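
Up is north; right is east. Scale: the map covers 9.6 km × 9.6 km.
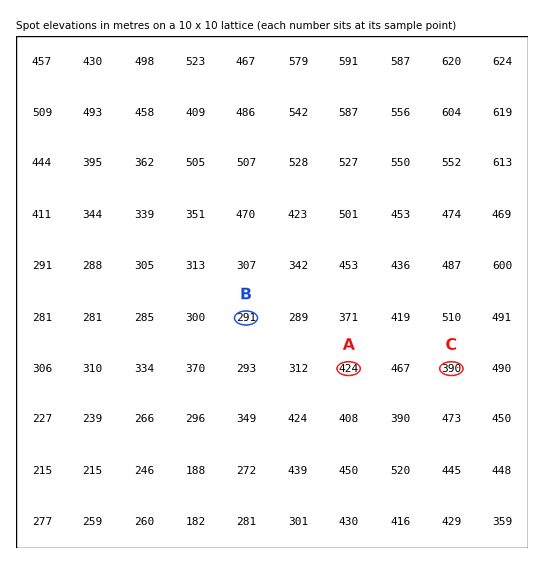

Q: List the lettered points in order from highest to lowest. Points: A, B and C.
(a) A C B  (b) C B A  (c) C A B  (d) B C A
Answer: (a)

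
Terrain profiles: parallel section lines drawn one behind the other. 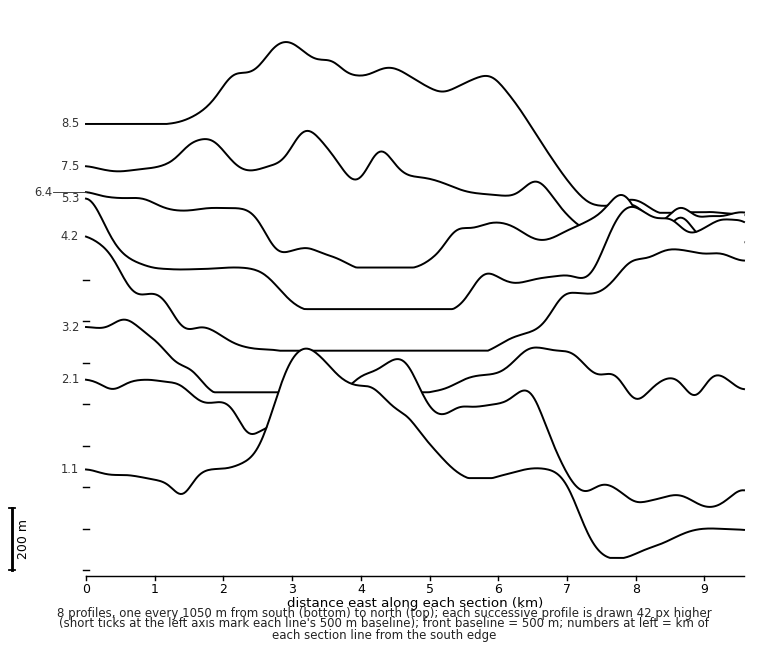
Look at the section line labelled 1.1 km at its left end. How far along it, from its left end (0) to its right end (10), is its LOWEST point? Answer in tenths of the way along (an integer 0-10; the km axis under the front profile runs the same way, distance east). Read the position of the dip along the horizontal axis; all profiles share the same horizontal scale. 8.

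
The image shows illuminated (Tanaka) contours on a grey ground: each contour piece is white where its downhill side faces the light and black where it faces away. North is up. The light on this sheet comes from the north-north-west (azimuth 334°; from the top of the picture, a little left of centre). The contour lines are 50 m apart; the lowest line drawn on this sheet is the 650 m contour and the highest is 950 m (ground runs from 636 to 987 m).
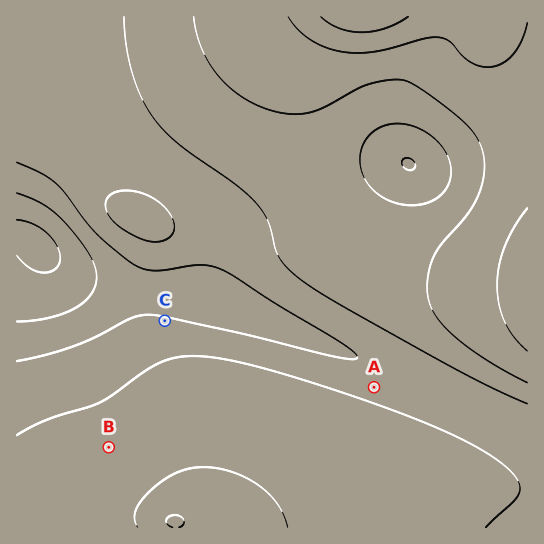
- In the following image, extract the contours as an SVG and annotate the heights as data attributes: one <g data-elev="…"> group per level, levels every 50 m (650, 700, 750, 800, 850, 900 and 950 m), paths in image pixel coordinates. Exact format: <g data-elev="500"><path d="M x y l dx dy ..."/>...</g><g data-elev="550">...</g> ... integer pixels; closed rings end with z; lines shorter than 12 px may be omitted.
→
<g data-elev="650"><path d="M17 220l16 4 14 9 10 13 3 13-2 7-4 4-5 2-7 1-13-6-12-12"/></g><g data-elev="700"><path d="M17 193l26 11 20 17 15 17 11 16 6 12 2 11-2 9-4 8-6 7-10 7-12 6-14 4-32 3"/></g><g data-elev="750"><path d="M409 170l-4-2-3-3 0-4 4-3 6 1 3 6-1 4z"/><path d="M17 162l24 11 14 10 10 10 30 40 19 16 21 16 10 4 9 2 45-6 11 1 11 3 117 72 13 9 6 7 0 1-4 1-18-2-100-25-70-15-18-2-17 4-35 18-24 10-26 8-28 6"/></g><g data-elev="800"><path d="M486 527l28-26 5-7 1-5-1-7-6-8-23-19-42-22-63-26-92-30-63-17-37-4-14 1-13 3-19 10-46 32-54 18-30 15"/><path d="M147 241l7 1 8-1 7-3 3-4 2-5 0-6-7-13-12-11-16-7-17-1-12 4-4 6-1 5 2 7 5 6 14 12z"/><path d="M405 205l-16-5-14-8-9-11-6-15 1-15 5-12 11-10 13-5 19 1 18 8 16 14 4 8 3 10 1 9-2 8-3 7-6 6-7 6-8 3z"/><path d="M124 17l2 26 5 26 8 24 11 20 11 14 15 15 60 43 20 18 12 19 10 33 11 15 25 19 47 28 105 58 61 29"/></g><g data-elev="850"><path d="M288 527l-4-12-6-10-8-10-11-9-12-8-14-6-15-4-15-1-13 1-13 5-14 7-12 10-10 11-5 9-1 9 3 8"/><path d="M194 17l2 14 5 15 6 13 8 13 21 21 13 8 13 6 24 7 21-1 18-6 41-22 19-4 16-1 9 2 16 10 27 21 16 14 9 12 5 14 1 14-1 15-5 15-8 13-28 33-8 14-6 21 0 21 4 11 6 9 20 20 32 23 37 21"/></g><g data-elev="900"><path d="M179 527l4-2 1-4-3-4-6-2-6 2-3 4 2 4 5 2"/><path d="M527 208l-12 18-10 20-6 19-2 20 2 20 6 17 9 15 13 14"/><path d="M288 17l9 12 11 9 13 7 14 5 18 3 18-1 19-4 35-10 14-1 11 5 12 13 8 7 8 4 9 1 14-3 11-9 10-14 5-18"/></g><g data-elev="950"><path d="M321 17l8 6 10 5 11 3 12 1 24-4 22-11"/></g>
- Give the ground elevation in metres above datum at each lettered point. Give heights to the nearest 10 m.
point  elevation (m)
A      770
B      810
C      760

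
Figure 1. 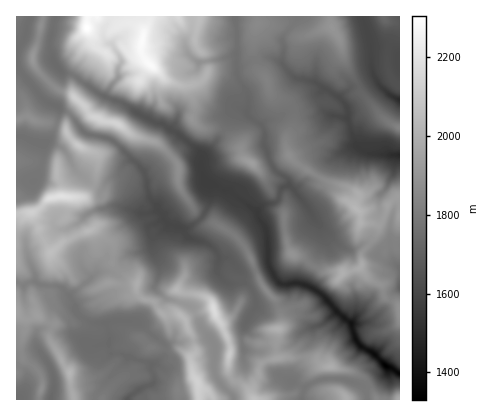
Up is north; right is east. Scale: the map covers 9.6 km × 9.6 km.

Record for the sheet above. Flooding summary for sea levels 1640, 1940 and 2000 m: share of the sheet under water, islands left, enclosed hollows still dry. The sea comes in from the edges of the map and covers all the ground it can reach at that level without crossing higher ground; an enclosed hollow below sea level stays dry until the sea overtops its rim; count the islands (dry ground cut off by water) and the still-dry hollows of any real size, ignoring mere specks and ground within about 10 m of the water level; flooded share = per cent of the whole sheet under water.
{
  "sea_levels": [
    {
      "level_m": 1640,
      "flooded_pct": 10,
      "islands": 0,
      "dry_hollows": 1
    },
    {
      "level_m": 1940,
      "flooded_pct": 83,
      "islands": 6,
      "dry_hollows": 0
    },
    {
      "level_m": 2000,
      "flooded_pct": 90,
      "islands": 5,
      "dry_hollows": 0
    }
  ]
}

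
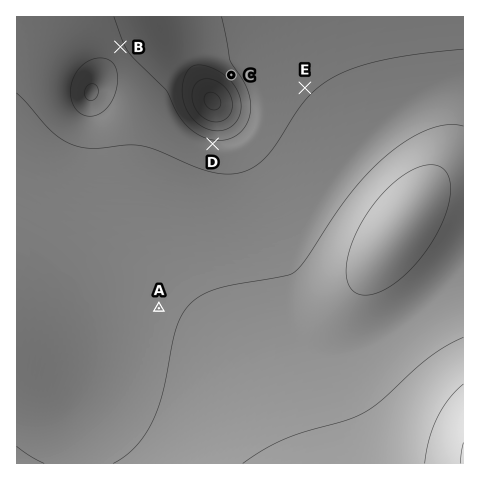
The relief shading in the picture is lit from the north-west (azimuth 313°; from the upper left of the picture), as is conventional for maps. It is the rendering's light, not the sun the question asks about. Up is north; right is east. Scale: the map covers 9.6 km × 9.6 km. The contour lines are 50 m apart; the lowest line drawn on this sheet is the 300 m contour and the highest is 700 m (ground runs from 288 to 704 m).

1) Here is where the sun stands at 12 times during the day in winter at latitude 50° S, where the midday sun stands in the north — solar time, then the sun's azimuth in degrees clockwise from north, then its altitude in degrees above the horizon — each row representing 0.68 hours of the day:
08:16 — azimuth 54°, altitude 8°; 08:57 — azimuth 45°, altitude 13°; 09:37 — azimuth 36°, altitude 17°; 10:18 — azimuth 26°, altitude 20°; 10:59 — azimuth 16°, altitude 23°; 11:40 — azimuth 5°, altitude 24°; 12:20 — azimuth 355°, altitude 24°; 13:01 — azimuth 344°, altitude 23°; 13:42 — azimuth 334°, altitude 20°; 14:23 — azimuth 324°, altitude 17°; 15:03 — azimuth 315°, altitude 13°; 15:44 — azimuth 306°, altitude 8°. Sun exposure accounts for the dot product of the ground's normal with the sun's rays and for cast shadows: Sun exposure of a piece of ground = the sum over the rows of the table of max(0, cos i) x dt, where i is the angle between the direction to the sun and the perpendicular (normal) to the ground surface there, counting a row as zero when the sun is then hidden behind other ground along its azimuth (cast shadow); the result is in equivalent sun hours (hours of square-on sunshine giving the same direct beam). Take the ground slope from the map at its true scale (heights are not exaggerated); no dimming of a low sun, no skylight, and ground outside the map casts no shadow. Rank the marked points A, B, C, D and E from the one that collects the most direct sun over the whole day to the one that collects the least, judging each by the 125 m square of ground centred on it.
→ D > E ≈ B ≈ A > C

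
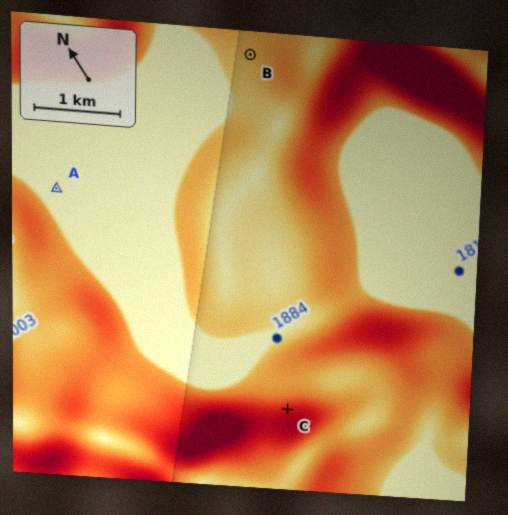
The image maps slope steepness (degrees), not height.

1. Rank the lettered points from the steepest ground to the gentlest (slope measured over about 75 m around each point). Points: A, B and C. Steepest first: C B A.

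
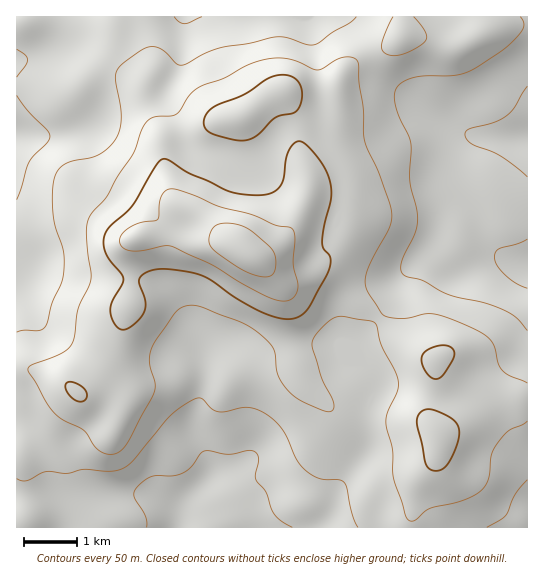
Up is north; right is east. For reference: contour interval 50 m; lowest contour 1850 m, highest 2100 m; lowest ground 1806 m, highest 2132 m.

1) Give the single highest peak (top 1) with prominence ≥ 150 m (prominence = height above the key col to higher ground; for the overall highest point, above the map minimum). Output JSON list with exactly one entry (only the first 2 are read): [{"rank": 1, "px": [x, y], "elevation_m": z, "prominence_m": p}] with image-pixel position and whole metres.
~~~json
[{"rank": 1, "px": [249, 254], "elevation_m": 2132, "prominence_m": 326}]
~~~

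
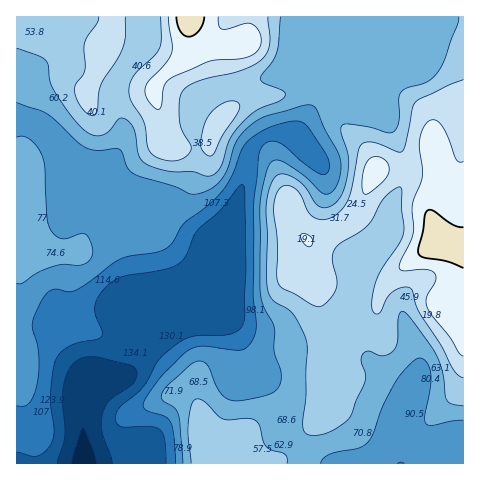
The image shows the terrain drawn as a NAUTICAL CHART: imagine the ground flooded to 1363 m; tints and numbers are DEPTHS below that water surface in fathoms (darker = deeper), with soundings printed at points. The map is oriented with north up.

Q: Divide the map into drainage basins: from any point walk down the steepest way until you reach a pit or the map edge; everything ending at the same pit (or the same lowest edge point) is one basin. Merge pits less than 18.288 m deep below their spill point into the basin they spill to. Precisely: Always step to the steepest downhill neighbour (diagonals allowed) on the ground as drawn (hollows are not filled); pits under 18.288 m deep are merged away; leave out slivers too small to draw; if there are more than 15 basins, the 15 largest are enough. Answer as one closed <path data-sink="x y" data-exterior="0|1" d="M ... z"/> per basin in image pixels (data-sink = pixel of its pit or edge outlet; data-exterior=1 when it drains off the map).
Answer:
<path data-sink="83 463" data-exterior="1" d="M463 16l-447 1 1 447 219 0 1-18 2 6 10 7 27 3 4-3 39-39 4-55 9-30-1-9 15-1 25-10 5-6 4-15 9-15 21-18 27-19 27 2z"/><path data-sink="400 463" data-exterior="1" d="M446 242l-9 0-41 31-12 14-8 22-5 6-25 10-14 2 0 8-9 30-4 55-39 39-4 3-24-2-8-3-7-11 0 18 227-1 0-218z"/>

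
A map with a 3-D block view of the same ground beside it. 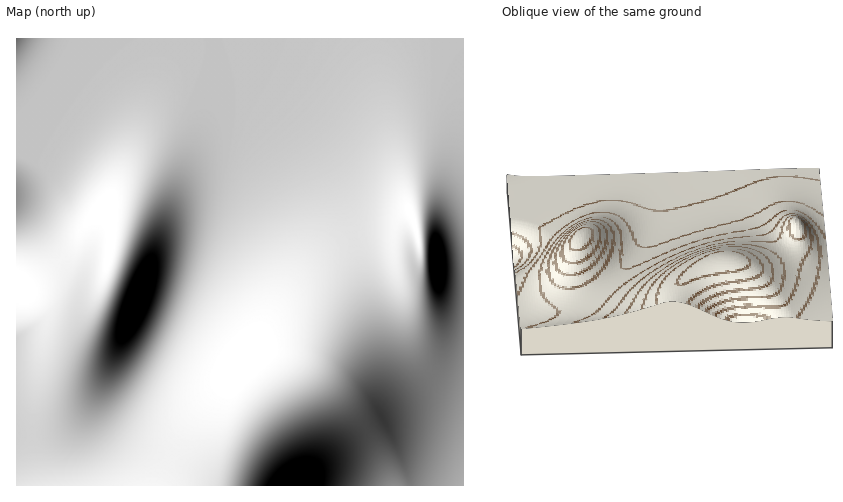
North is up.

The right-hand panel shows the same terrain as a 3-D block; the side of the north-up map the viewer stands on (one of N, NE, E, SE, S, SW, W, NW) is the S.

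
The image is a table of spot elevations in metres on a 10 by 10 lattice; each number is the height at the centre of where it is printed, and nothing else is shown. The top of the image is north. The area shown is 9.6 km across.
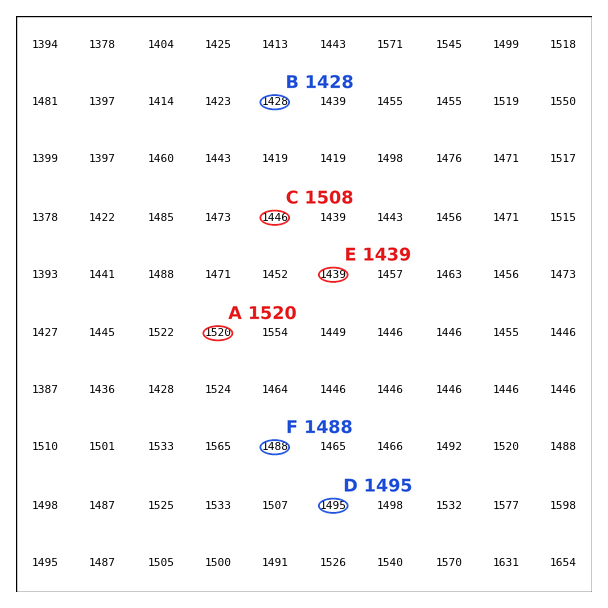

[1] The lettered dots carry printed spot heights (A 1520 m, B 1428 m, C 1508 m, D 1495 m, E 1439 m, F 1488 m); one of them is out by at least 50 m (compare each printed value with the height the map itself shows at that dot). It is C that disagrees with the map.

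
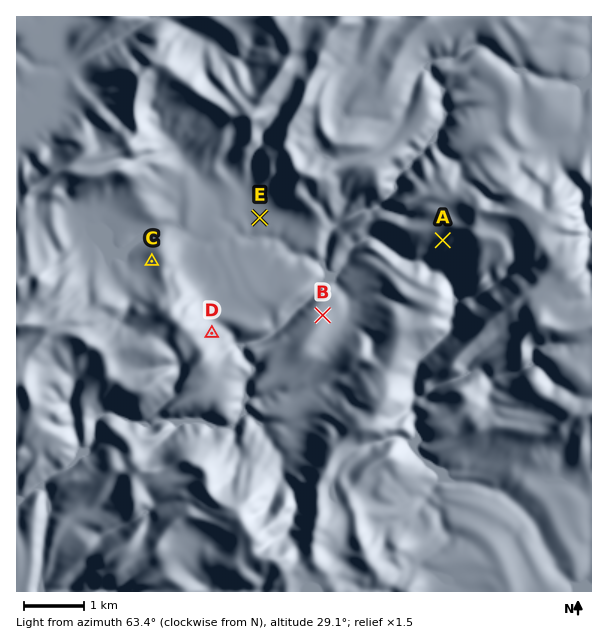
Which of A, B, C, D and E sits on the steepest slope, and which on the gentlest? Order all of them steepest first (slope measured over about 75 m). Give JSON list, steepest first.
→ ["A", "D", "C", "B", "E"]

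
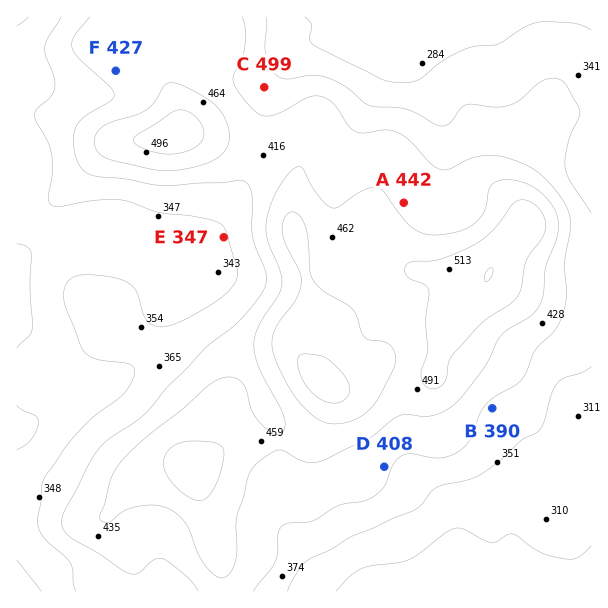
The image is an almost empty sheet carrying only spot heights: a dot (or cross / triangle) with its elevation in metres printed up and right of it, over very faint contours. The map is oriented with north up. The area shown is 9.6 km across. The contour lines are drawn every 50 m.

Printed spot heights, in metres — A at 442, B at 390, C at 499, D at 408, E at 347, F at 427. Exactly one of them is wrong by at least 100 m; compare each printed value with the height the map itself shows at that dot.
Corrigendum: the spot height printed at C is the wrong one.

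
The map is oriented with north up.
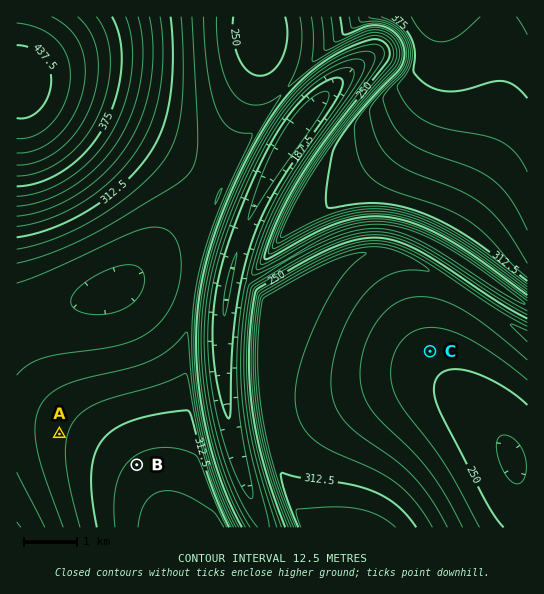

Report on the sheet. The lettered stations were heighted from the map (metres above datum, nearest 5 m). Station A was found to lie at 295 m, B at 330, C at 255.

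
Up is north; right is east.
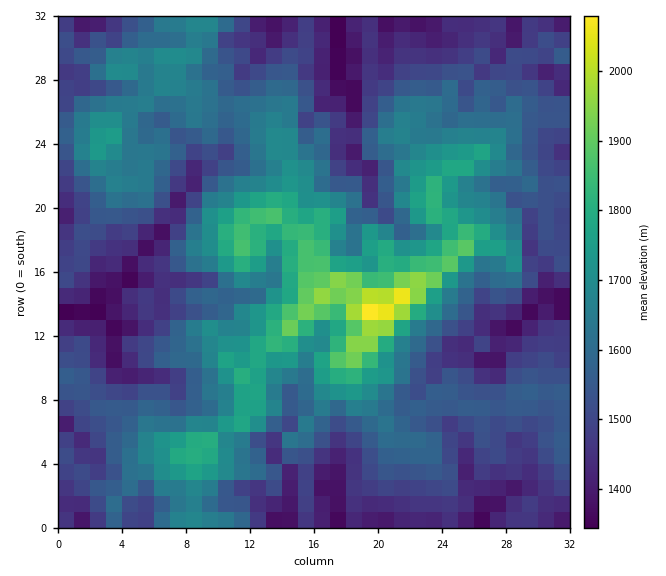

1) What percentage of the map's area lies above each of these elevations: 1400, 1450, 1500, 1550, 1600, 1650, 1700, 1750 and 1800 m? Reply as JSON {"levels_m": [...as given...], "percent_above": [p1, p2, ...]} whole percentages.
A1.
{"levels_m": [1400, 1450, 1500, 1550, 1600, 1650, 1700, 1750, 1800], "percent_above": [91, 82, 68, 52, 39, 28, 18, 12, 8]}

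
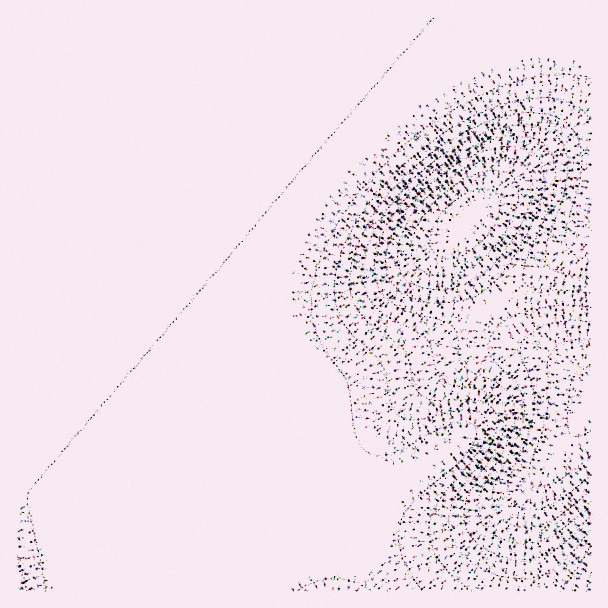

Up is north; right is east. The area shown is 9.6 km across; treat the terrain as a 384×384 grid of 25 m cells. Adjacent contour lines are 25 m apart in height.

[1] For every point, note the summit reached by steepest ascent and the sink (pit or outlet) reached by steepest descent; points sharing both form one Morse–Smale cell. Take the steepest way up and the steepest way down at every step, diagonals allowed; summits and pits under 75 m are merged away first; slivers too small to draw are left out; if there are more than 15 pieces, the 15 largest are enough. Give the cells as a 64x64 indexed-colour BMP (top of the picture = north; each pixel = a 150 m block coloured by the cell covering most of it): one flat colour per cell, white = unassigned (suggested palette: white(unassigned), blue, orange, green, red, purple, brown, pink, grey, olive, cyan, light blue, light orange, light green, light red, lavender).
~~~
<image width="64" height="64" href="data:image/bmp;base64,Qk12CAAAAAAAAHYAAAAoAAAAQAAAAEAAAAABAAQAAAAAAAAIAAATCwAAEwsAABAAAAAAAAAA////ALR3HwAOf/8ALKAsACgn1gC9Z5QAS1aMAMJ34wB/f38AIr28AM++FwDox64AeLv/AIrfmACWmP8A1bDFADMzMzMzMzMzMzMzMzMzIiIiIiIiIiIiIiIiIiIiIiIiMzMzMzMzMzMzMzMzMzIiIiIiIiIiIiIiIiIiIiIiIiIzMzMzMzMzMzMzMzMzIiIiIiIiIiIiIiIiIiIiIiIiIjMzMzMzMzMzMzMzMzIiIiIiIiIiIiIiIiIiIiIiIiIiMzMzMzMzMzMzMzMzIiIiIiIiIiIiIiIiIiIiIiIiIiIzMzMzMzMzMzMzMzIiIiIiIiIiIiIiIiIiIiIiIiIiIjMzMzMzMzMzMzMzIiIiIiIiIiIiIiIiIiIiIiIiIiIiMzMzMzMzMzMzMzIiIiIiIiIiIiIiIiIiIiIiIiIiIiIzMzMzMzMzMzMzIiIiIiIiIiIiIiIiIiIiIiIiIiIiIjMzMzMzMzMzMzIiIiIiIiIiIiIiIiIiIiIiIiIiIiIiMzMzMzMzMzMyIiIiIiIiIiIiIiIiIiIiIiIiIiIiIiIzMzMzMzMzMyIiIiIiIiIiIiIiIiIiIiIiIiIiIiIiIjMzMzMzMzMyIiIiIiIiIiIiIiIiIiIiIiIiIiIiIiIiMzMzMzMzMyIiIiIiIiIiIiIiIiIiIiIiIiIiIiIiIiIzMzMzMzMyIiIiIiIiIiIiIiIiIiIiIiIiIiIiIiIiIjMzMzMzMyIiIiIiIiIiIiIiIiIiIiIiIiIiIiIiIiIiMzMzMzMiIiIiIiIiIiIiIiIiIiIiIiIiIiIiIiIiIiIzMzMzMiIiIiIiIiIiIiIiIiIiIiIiIiIiIiIiIiIiIjMzMzMiIiIiIiIiIiIiIiIiIiIiIiIiIiIiIiIiIiIiMzMzMiIiIiIiIiIiIiIiIiIiIiIiIiIiIiIiIiIiIiIzMzMiIiIiIiIiIiIiIiIiIiIiIiIiIiIiIiIiIiIiIjMzMiIiIiIiIiIiIiIiIiIiIiIiIiIiIiIiIiIiIiIiMzIiIiIiIiIiIiIiIiIREREiIiIiIiIiIiIiIiIiIiIzIiIiIiIiIiIiIiIiERERERESIiIiIiIiIiIiIiIiIjIiIiIiIiIiIiIiIhERERERERERIiIiIiIiIiIiIiIiIiIiIiIiIiIiIiIhERERERERERERIiIiIiIiIiIiIiIiIiIiIiIiIiIiIRERERERERERERERIiIiIiIiIiIiIiIiIiIiIiIiIiIRERERERERERERERERIiIiIiIiIiIiIiIiIiIiIiIiIRERERERERERERERERERIiIiIiIiIiIiIiIiIiIiIiIRERERERERERERERERERESIiIiIiIiIiIiIiIiIiIiIRERERERERERERERERERERESIiIiIiIiIiIiIiIiIiERERERERERERERERERERERERESIiIiIiIiIiIiIiIiEREREREREREREREREREREREREREiIiIiIiIiIiIiIiERERERERERERERERERERERERERERIiIiIiIiIiIiIiERERERERERERERERERERERERERERERIiIiIiIiIiIiERERERERERERERERERERERERERERERESIiIiIiIiIiEREREREREREREREREREREREREREREREREiIiIiIiIhEREREREREREREREREREREREREREREREREREiIiIiIhERERERERERERERERERERERERERERERERERERIiIiIhERERERERERERERERERERERERERERERERERERESIiIhEREREREREREREREREREREREREREREREREREREREiIhERERERERERERERERERERERERERERERERERERERESIhERERERERERERERERERERERERERERERERERERERERIRERERERERERERERERERERERERERERERERERERERERERERERERERERERERERERERERERERERERERERERERERERERERERERERERERERERERERERERERERERERERERERERERERERERERERERERERERERERERERERERERERERERERERERERERERERERERERERERERERERERERERERERERERERERERERERERERERERERERERERERERERERERERERERERERERERERERERERERERERERERERERERERERERERERERERERERERERERERERERERERERERERERERERERERERERERERERERERERERERERERERERERERERERERERERERERERERERERERERERERERERERERERERERERERERERERERERERERERERERERERERERERERERERERERERERERERERERERERERERERERERERERERERERERERERERERERERERERERERERERERERERERERERERERERERERERERERERERERERERERERERERERERERERERERERERERERERERERERERERERERERERERERERERERERERERERERERERERERERERERERERERERERERERERERERERERERERERERERERERERERERERERERERERERERERERERERERERERERERERERERERERERERERERERERERERERERERERERERERERERERERERERERERERERERERERERERERERERERERERERERERERERERERERERERERERERERERERERERERERERERERERERERERERERERERERERERERERERERERERERERERERERERERERERER"/>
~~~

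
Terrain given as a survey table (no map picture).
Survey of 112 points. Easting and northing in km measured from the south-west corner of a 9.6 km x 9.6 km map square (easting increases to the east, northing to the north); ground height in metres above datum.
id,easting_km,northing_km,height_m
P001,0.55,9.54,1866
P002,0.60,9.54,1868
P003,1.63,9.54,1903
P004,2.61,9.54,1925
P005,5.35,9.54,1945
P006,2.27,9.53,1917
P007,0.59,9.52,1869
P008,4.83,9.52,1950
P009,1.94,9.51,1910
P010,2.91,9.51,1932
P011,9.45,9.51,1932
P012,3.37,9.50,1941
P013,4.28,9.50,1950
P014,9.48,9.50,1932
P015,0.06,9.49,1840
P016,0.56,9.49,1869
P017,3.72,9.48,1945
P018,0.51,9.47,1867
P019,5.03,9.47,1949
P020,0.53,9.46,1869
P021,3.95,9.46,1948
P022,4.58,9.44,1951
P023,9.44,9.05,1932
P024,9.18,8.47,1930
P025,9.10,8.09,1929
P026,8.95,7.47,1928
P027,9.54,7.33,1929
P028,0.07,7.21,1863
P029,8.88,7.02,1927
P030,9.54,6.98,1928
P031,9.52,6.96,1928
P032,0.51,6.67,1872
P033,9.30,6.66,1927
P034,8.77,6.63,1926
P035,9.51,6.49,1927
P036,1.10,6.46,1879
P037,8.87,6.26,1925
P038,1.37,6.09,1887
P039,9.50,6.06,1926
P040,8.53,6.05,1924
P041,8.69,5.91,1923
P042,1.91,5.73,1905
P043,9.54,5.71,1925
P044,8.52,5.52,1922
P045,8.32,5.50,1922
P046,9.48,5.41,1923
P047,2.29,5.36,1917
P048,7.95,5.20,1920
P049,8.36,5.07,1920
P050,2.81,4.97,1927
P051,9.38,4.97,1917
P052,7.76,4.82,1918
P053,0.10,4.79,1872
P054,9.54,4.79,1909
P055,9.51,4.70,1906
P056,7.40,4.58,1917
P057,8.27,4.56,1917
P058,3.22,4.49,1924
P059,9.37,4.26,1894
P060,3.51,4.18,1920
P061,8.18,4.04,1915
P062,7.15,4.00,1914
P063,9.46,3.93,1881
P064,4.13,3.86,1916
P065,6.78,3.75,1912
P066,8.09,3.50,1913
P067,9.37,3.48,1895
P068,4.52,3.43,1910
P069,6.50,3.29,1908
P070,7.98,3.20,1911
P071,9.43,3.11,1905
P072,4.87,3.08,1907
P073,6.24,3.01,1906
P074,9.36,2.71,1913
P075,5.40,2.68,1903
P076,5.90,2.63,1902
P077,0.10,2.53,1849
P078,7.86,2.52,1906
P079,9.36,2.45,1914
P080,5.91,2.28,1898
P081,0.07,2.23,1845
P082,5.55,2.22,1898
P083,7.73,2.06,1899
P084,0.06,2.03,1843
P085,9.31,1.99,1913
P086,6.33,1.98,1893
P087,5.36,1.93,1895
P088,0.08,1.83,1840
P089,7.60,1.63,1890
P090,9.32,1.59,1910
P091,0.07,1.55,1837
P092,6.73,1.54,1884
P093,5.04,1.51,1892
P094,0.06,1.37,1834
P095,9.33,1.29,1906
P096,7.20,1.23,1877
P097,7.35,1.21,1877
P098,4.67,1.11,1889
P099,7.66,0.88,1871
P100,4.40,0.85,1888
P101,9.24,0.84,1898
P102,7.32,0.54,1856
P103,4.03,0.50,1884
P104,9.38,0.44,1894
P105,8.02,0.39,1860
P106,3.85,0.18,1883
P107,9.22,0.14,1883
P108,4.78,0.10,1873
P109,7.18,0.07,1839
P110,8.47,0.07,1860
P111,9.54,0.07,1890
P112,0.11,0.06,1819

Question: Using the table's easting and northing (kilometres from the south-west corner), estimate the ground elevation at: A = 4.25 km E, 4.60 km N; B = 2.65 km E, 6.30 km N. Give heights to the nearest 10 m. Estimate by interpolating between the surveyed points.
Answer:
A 1930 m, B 1930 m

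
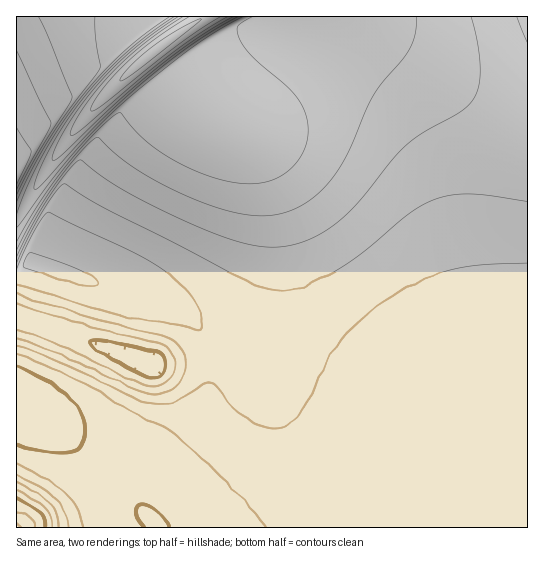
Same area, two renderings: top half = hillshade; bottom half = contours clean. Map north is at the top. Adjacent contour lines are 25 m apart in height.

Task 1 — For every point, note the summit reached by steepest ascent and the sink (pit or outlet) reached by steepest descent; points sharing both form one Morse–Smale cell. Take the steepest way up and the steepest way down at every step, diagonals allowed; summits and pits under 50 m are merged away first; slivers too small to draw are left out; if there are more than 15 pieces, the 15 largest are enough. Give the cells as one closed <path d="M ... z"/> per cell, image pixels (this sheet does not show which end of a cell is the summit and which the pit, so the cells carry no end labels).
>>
<path d="M527 16l-324 0-50 36-26 21-32 33-38 47-21 33-15 29-5 6 0 54 3 0 11-14 137 44 20 11 13 13 11 21 1 31-12 30-13 19-36 39-14 22 2 14 18 23 371-1z"/><path d="M30 261l-14 16 0 124 27 15 26 20 69 69-1-14 4-9 18-23 33-36 15-25 5-17 0-26-5-16-7-10-13-13-13-8z"/><path d="M202 16l-186 1 1 203 4-5 15-29 21-33 38-47 43-42 36-28 28-17z"/><path d="M18 401l-2 1 1 126 139-1-12-16-61-62-40-33z"/>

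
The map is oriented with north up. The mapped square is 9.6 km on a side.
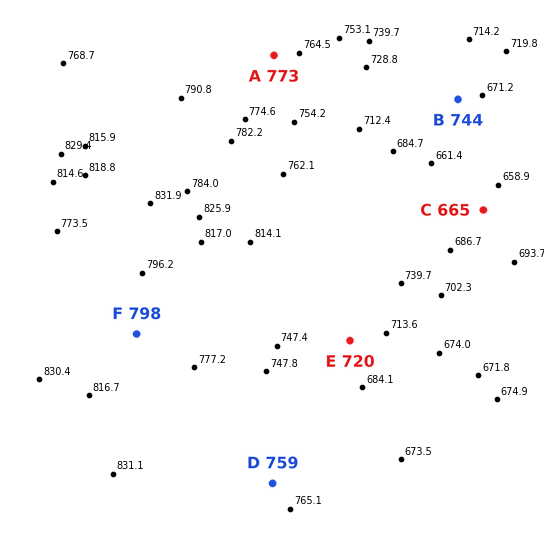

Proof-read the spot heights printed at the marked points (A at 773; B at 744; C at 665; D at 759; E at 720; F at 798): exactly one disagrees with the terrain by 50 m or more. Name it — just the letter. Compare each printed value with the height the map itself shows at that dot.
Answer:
B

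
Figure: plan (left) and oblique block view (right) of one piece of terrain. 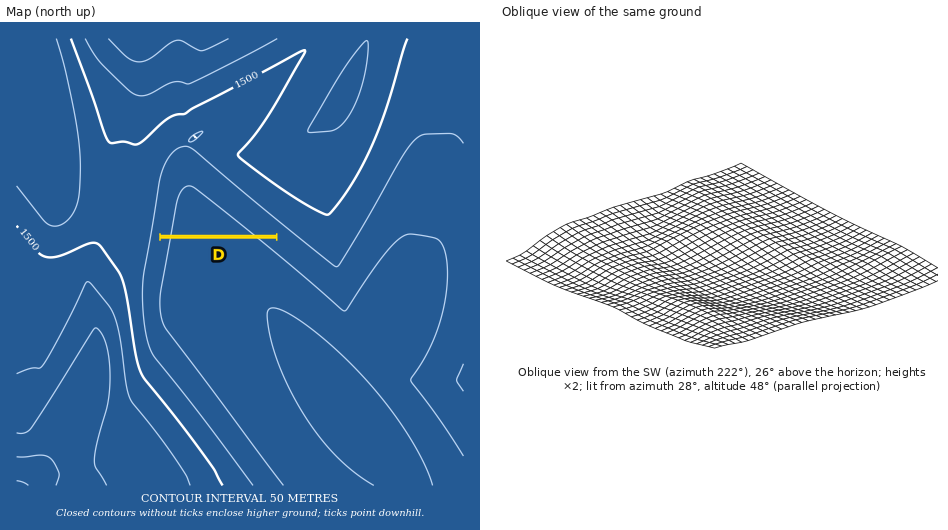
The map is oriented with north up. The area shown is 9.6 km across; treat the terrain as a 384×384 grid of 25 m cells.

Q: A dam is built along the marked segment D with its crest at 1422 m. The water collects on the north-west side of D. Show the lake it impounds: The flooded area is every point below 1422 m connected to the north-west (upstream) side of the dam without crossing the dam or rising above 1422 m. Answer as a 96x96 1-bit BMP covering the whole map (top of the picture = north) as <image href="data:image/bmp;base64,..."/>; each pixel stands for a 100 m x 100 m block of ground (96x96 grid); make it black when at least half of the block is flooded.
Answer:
<image width="96" height="96" href="data:image/bmp;base64,Qk2+BAAAAAAAAD4AAAAoAAAAYAAAAGAAAAABAAEAAAAAAIAEAAATCwAAEwsAAAIAAAAAAAAA////AAAAAAAAAAAAAAAAAAAAAAAAAAAAAAAAAAAAAAAAAAAAAAAAAAAAAAAAAAAAAAAAAAAAAAAAAAAAAAAAAAAAAAAAAAAAAAAAAAAAAAAAAAAAAAAAAAAAAAAAAAAAAAAAAAAAAAAAAAAAAAAAAAAAAAAAAAAAAAAAAAAAAAAAAAAAAAAAAAAAAAAAAAAAAAAAAAAAAAAAAAAAAAAAAAAAAAAAAAAAAAAAAAAAAAAAAAAAAAAAAAAAAAAAAAAAAAAAAAAAAAAAAAAAAAAAAAAAAAAAAAAAAAAAAAAAAAAAAAAAAAAAAAAAAAAAAAAAAAAAAAAAAAAAAAAAAAAAAAAAAAAAAAAAAAAAAAAAAAAAAAAAAAAAAAAAAAAAAAAAAAAAAAAAAAAAAAAAAAAAAAAAAAAAAAAAAAAAAAAAAAAAAAAAAAAAAAAAAAAAAAAAAAAAAAAAAAAAAAAAAAAAAAAAAAAAAAAAAAAAAAAAAAAAAAAAAAAAAAAAAAAAAAAAAAAAAAAAAAAAAAAAAAAAAAAAAAAAAAAAAAAAAAAAAAAAAAAAAAAAAAAAAAAAAAAAAAAAAAAAAAAAAAAAAAAAAAAAAAAAAAAAAAAAAAAAAAAAAAAAAAAAAAAAAAAAAAAAAAAAAAAAAAAAAAAAAAAAAAAAAAAAAAAAAAAAAAAAAAAAAAAAAAAAAAAAAAAAAAAAAAAAAAAAAAAAAAAAAAAAAAAAAAAAAAAAAAAAAAAAAAAAAAAAAAAAAAAAAAAAAAAAAAAAAAAAAAAAAAAAAAAAAAAAAAAAAAAAAAAAAAAAAAAAAAAAAAAAAAAAAAAAAAAAAAAAAAAAAAAAAAAAAAAAAAAAAAAAAAAAAAAAAAAAAAAAAAAB///8AAAAAAAAAAAB///4AAAAAAAAAAAA///wAAAAAAAAAAAA///gAAAAAAAAAAAA//+AAAAAAAAAAAAA//8AAAAAAAAAAAAA//4AAAAAAAAAAAAA//wAAAAAAAAAAAAAf/gAAAAAAAAAAAAAf+AAAAAAAAAAAAAAf8AAAAAAAAAAAAAAf4AAAAAAAAAAAAAAPwAAAAAAAAAAAAAAHgAAAAAAAAAAAAAAAAAAAAAAAAAAAAAAAAAAAAAAAAAAAAAAAAAAAAAAAAAAAAAAAAAAAAAAAAAAAAAAAAAAAAAAAAAAAAAAAAAAAAAAAAAAAAAAAAAAAAAAAAAAAAAAAAAAAAAAAAAAAAAAAAAAAAAAAAAAAAAAAAAAAAAAAAAAAAAAAAAAAAAAAAAAAAAAAAAAAAAAAAAAAAAAAAAAAAAAAAAAAAAAAAAAAAAAAAAAAAAAAAAAAAAAAAAAAAAAAAAAAAAAAAAAAAAAAAAAAAAAAAAAAAAAAAAAAAAAAAAAAAAAAAAAAAAAAAAAAAAAAAAAAAAAAAAAAAAAAAAAAAAAAAAAAAAAAAAAAAAAAAAAAAAAAAAAAAAAAAAAAAAAAAAAAAAAAAAAAAAAAAAAAAAAAAAAAAAAAAAAAAAAAAAAAAAAAAAAAAAAAAAAAAAAAAAAAAAAAAA="/>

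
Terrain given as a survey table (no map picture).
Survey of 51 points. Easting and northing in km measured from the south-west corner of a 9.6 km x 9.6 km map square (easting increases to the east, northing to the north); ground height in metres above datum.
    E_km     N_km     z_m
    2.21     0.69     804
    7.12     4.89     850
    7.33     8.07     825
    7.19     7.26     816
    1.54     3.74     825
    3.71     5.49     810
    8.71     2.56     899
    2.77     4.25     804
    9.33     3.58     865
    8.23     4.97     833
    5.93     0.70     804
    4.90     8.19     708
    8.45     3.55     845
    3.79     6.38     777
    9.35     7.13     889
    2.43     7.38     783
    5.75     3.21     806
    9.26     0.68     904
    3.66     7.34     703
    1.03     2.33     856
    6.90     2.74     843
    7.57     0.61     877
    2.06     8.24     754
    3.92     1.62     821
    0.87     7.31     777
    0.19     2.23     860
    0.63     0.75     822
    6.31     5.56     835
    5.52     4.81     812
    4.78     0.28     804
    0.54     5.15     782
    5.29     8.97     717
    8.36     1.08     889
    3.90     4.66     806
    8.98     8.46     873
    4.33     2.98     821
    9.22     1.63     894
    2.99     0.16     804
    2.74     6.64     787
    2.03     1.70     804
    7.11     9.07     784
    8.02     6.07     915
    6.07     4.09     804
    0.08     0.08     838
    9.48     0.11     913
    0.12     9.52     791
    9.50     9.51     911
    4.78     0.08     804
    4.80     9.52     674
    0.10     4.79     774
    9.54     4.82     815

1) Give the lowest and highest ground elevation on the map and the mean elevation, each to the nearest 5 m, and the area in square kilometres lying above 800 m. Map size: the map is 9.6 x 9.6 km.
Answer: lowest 655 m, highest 925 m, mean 810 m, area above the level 66.8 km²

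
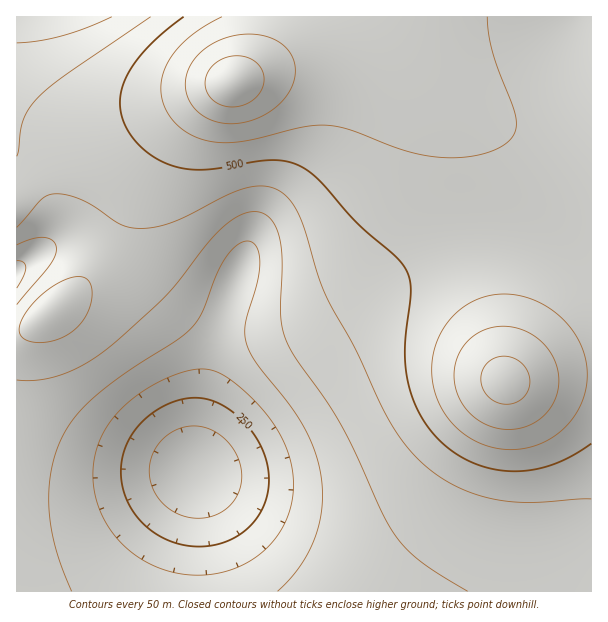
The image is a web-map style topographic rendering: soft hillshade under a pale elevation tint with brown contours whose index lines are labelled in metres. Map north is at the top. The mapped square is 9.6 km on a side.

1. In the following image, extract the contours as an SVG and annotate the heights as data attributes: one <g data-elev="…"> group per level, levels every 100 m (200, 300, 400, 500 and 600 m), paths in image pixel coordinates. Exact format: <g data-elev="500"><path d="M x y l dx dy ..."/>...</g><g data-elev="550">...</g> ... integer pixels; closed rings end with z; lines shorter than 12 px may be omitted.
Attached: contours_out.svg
<g data-elev="200"><path d="M192 518l-18-6-13-11-9-15-3-16 4-17 11-15 15-9 16-3 9 1 9 4 15 11 11 17 3 18-1 9-4 9-10 13-17 9z"/></g><g data-elev="300"><path d="M189 575l-19-4-20-7-17-10-14-14-13-16-8-18-4-18-1-20 3-18 7-16 10-16 14-14 19-15 21-11 21-7 16-2 14 3 15 9 21 19 16 19 11 18 8 18 4 18 0 18-3 18-6 16-10 15-14 14-15 10-18 7-18 4z"/></g><g data-elev="400"><path d="M17 380l19 0 20-4 19-7 21-12 23-18 45-41 15-17 29-38 17-18 11-8 10-4 9-1 8 1 6 4 4 5 7 18 2 23-1 55 3 17 7 15 35 51 14 22 16 30 27 61 13 23 12 14 14 11 46 29"/><path d="M17 245l16-6 12-1 9 4 2 7-1 8-6 9-32 39"/><path d="M112 17l-26 11-24 8-24 5-21 2"/></g><g data-elev="500"><path d="M184 17l-22 16-18 18-13 17-8 16-3 17 2 15 6 15 10 13 20 15 12 6 12 3 27 1 51-8 19-1 11 2 10 4 18 13 36 41 42 37 10 13 4 9 1 9-6 62 1 19 4 20 7 19 10 18 13 15 16 13 15 8 17 6 16 3 18 0 17-2 18-6 17-8 17-11"/></g><g data-elev="600"><path d="M504 429l11 0 10-2 9-4 9-7 7-8 5-9 3-9 1-10-1-11-4-10-12-17-18-12-11-3-10-1-20 4-15 10-10 16-4 19 4 20 10 17 17 12z"/><path d="M224 123l16 0 18-5 17-10 11-12 7-13 2-15-4-14-10-11-9-5-12-3-12-1-14 2-12 3-12 6-9 7-7 8-6 9-2 11 0 10 3 9 5 9 9 8 10 5z"/></g>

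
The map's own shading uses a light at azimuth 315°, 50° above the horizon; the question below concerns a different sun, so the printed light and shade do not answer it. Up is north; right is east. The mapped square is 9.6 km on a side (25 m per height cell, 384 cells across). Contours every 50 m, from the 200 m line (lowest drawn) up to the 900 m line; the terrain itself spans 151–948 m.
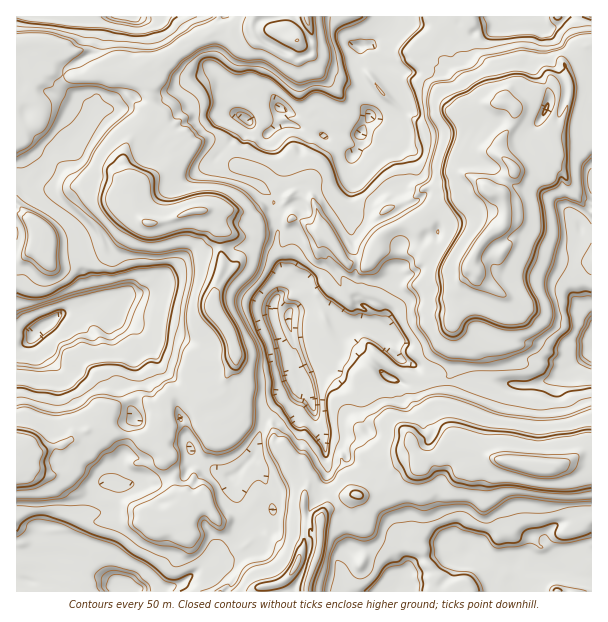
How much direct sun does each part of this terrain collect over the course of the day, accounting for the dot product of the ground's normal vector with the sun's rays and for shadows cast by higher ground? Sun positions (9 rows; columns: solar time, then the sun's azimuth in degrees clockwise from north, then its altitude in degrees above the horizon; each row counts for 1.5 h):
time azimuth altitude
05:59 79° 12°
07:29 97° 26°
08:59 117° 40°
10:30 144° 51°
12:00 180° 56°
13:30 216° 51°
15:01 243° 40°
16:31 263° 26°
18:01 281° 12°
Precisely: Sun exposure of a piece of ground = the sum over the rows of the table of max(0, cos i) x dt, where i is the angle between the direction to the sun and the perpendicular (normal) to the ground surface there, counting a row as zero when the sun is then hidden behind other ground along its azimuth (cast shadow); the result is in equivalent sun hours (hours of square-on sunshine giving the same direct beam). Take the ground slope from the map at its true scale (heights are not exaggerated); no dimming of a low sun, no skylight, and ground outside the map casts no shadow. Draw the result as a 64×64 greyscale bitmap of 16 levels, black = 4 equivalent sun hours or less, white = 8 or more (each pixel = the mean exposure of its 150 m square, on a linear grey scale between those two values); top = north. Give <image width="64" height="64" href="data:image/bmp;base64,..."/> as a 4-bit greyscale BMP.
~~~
<image width="64" height="64" href="data:image/bmp;base64,Qk12CAAAAAAAAHYAAAAoAAAAQAAAAEAAAAABAAQAAAAAAAAIAAATCwAAEwsAABAAAAAAAAAAAAAAABEREQAiIiIAMzMzAERERABVVVUAZmZmAHd3dwCIiIgAmZmZAKqqqgC7u7sAzMzMAN3d3QDu7u4A////AMzd3d3HmrzN22nKJWuc77nLqsztzLub3N3IvN3dxjVJ3d3d3czM3t3u2s3IeqQ217y6zM3Mu6zch1jN3d3czN3d3d3d3+7t3u3u3dyViraKjLq87N3LvaJFfN3d3d3d3d3d3d3d3N7u3e7d3cgxamxsuqqszv3baszd3d3d3d3d7d3d3MzN7t3u/9zN3cuJiGy7m6zM7u2rzd3e7u7u3d3t3d3M3u7d7//u3MzczKe3rK3M7szN3LvMzN//7c7+7u3N3e7u3N7u7d2r3szMqMq8q+3uzMzd7czu7e7u3d7v7sze7t3Mzd3d3ZztzMypy6y6zN3LzN3u7u7t3e/+zd7e7/7d3czM3d3d7pe8zLm8h6vN3e7c3+3d3u3M3d7t3e7u3d3d3Jerzd3daszMuby0bO/t7v7v/t3u7tzN7u7u3d3v7c3clkjN3NuLzdzKqrzM3tzd3u7u7u3e7d7u7u3u7d79zM3cp3mJlpzNzMvMzbyWbN3d7d3u7/3N3d3d7u7u3O7czd3e22hnzM3Mvd3KB8zNzN/+y+/v7d7t3e3d3du83dzM3v/9x63e3MzN3cRki93M7e7u3dzO7u7u7uzdy8zO7ty83d6rze3cvN3ch2pp3czt3e7d3NzLqYZ63N3Lzd3e/M/+2orP7tu63cJZC5u8zN3azd3doxETRWat3Yes7d3v7t3bes7e7KjMZqI8uZm7rbdt3d3MzMqbzM1iS8zN3d3L3dya3d3dt2NWQ4zNucu7d4rcuFQhAiAAN2nN3MzN2WGt3K3d3d26aWFYvcut3GJrlUIUeJvLq7uFzKU1nN3du83art3d3aq5WVKt2oaMuszJesykEAERAWsRFpUTvdze3d3t3d3dqqSVA63cykADfNzLcSi8zMzLUKupacgkJKyK3d3d3d26eFBmi83dzNpBRBBKzdzMp3vMIBJRO7irdUSc3d3d3bqpSId2rd3crMuIvN3cl3d5ghKs3ct0zd3cySXd3d7dqph5iZec3ZS93d3d3d3v/tqrunVHrMh7ykOrqc3czv26h4mbuZrMvrid3d3d7u7u7czKRnWN3FEBVyCZrczN7LqHiKzLmKzoBt3e7e7/7d3MzIHLynvN3Mu8p4qczKzZqIeHrMy6rFKszO7u7v/+7d3MqbJcoVhYWrvKi4rMvLh2d4e8zMqhOpnM3e3d3d3dzcyqyDO7Y4RUirubrcvNl0ZnaLzNy3i8zc3e/szN7u7t3cvdtTvLmbmLy5qszdxld2hnvMzMzMzczbztu87u7d3LvO3cZ8u8zJvLmZzO12Z4iHe7zN3e7tu8u93u7t3tzKit7t7cy7u8qcuZir3GeZuJubq97s7vypyr3d3d3dupqq3u7d3cu7u5u6iZnLqrzJXMu+7t7dzLvKzd3e/t15ar3u7u7u7czLzcqZiYvNzc3Kuq3d3czM7smt3v/K22mL7+3d7u3d7d3cyrqLjN3d28u5vd3t3Mt5u8zu7Kzam6zMzM7+ze7d7czL25yr3t3Lq8vczd78u9u5u87b3Ny8y8zO7uuszd3e7d3bvLu7zLzN3e7du+3d3ch6jKzt3dzLzMrt26zN3N7e7dzNypm9u93c7elK3u7tylp43M7Ny8rMuL3bm7zM7u7u7d3u3t3Lu83uxWjN3cy7haXOy93by7y6vdh7vL3t7u7t3v/9zMurzd2Hp33u7cqmiF3+3My7rLvNo5vO3u7f/u7u7be8ub3LymrMda7t7NqLd83ty6msy7UJvO7d7cibzu7t3cx5mpSlnN28ZK3czN25rNzKqKzIFbze7d7d3cu4ib3YqIvJmpjN3cvKRrzN7M3cy8mYrMnNzO7bvd3dcAF6uSaUnN7abNuM2oi6nLzM3+27yLzNvd3M3sub3dyauUEChSrdysvNswG8u6vbvMzdyZzd3dyN3cuazJrd3LvMQAAGzd3d3d2HqErMtSq93ZZa/c3r253d3ISMuquTjN2avN3d3d3d3Imrg5u6mr3IZq3szN2qrt3duUq4tznN3cvLzd3d3d3aiYvJIEaZjczM7XjN3azO3MzLl8mJzd3d3MzN3GONy3Sqq8u6Zoh73d7IfN3dq97tzMy2nKvd3d3dvMtSR0eDSd3HrMysuIjdysvN3dyrzd7szMpLzN3d3bOsg1mqtFq73Fa8zLy5qN3brN3d3KvN3uzM3JOt3d3JSZA5ae2Yvd3cu6vMvLy83d273czdq83d3czdyCjN3aq8abVK3Mzd3d3Ki8y3vM3d3d3t1sy6zd3d3N3cuL3bya3Lzu3ZfN3d3drdzJmqrd3e/u3anLrN3bzs3dzurMuJzavM3cvu3Mzuzc3Kq5xVzdvdu928us3czu7d3v3t2ovLi7vMzd3t3eu8zJu7i8YFzIqs3e26vd3u/u7u7t3evLe7u8zM3u7dzbu6q8yhFrYEesyK27nN3d7Lzd3d3d3Ly5rNzN3e3uy5m6uridymOLdAADZYms3d3eqK3d3d3ezJrM7e3e7+3Liburve3dyEbNzM2WuM3d3d7rdqyqq93dzc3u7u3d3cl5m7u93d3dxhJqyXmL3d3d3XR2IBIQGt3dzt39vf/cl3doqmjd3d3cuVECMAvdq7pQSry4QlqBfN7t3c3+25yInN3Lk43d3csQABABgnoQAAAAAAJEQBlEnN3MzMy3yozdzMzKSd3d26u8u7pqUgAkeszJACRslacRmMvsqXrKmu/tzcy83d3arM3czteC"/>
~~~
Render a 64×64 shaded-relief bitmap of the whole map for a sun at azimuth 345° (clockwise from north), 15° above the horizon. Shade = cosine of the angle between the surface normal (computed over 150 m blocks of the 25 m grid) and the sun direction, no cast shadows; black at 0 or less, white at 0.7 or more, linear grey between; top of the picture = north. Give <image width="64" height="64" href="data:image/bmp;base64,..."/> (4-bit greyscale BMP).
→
<image width="64" height="64" href="data:image/bmp;base64,Qk12CAAAAAAAAHYAAAAoAAAAQAAAAEAAAAABAAQAAAAAAAAIAAATCwAAEwsAABAAAAAAAAAAAAAAABEREQAiIiIAMzMzAERERABVVVUAZmZmAHd3dwCIiIgAmZmZAKqqqgC7u7sAzMzMAN3d3QDu7u4A////AGZmZmZUNUAWAGp3vNnNtAhABVUgFVZnZ5eIVVVma8qGZmZmZkEAACIAFnaay6u6FGAEVTADVldpvKdVVmZomHZVVWZmUQAAACMSVmet3KyhcANVNAADNpq8t2ZmVWZmVVVVVVVUIgACRSBFZnveycaBAlZlMAAViHd2ZVVVRVVVRVVVVVQgABEAAAVVZnnKm4QARlRUICRVVWZAADQzI0UlVVVDAAAiAAAAA0VmZpuLdgAAAEVVUxRVQxAAA0IAAANVQgAAAzACI1QxA1Zminh1EAAAFVVTABAABCEAEzAAAAAAADRWQlZVVDADVWZod5YjNFIDVVQAAAAVVRABVlMgAAE1VmZ4ZmZlEHZVVmiGnFNUVAACEBABIAFVVDE1VQAAAkVVZ6yoZmZEhmZVaIZ8pTEVEAAAAAAAAAEQAAAAAAAAFFZmnNyXd2ZmZmZnh2eXZDRUIBIQAAIQAAAAAAAAABABVmZoq6mpqVZmZmRndriahmVTEUUQAAAAAAAAAAABRAA1VVREaKu6ZmZmYlZo3JmGZVEAAgAAAAAAAAAhVSNVQANVQyISaYZVVmZDZmmcyGZlMiAAJFRAAAAAACVVM1VTACVTIzFHUQFFZiVomKnJZmZFZjFFVmVYq8ymNGVUNFUwADMlVEYgAANWJnunuJmXZ2VphVVmfN3d3Mt1d5dlRVMAE0VURBIgAEeImpqYial3hnq3ZmeKu83cupfLp3dlVUNqdVIRNVUgCMu7qXd3iXeaqbqJrM3czd7u3cuHh3ZmVpyGVCFVVVEGuqvJV2iYd625ndzMze7d3u3dmbzdyWZTVnZVJGVlVCR4l7tXaavKzZeKy6rM3d3d7tzczN3uqIYiZ1QlVVVUNHqKuXdnit3d2niau7u6qZq73t7czLzty4i6ZUZlVVQTd5uWqnZmipre3MzLh3iZmru8zMzO6ry6u83IZmZlVSJFh3WslmZ5h4vMuXZmeImrzd3LqYjNh2aKitxmZmQ0MkVmRYunZnd3dmZlVVVDIjeKq8zblnzbu82qq4ZmYgIiRkYmaap2VJqGVTMiIyIhAVZ7zM3HZ93cvN2almZjABJFVTZmm5ZIuGYgAAAAAUUgRXqKibuHmal3q7inZnVDJDVUVmZ6qKqWRQAAAAAAAkAkVVzZntu7ynZnuLhmRVVmVVRmVmmrqHZjIgNVVDEAIQMiFM66zbzNuGaYlmQVdoZ0ZmZWZ5p2REFRAEVSAAAAAAAQCdh4iIu4doh2UCaHdXV3ZlZVZUQVQ2MgAAAAAAAQAAAASGZ2Z6lmiYdBSHZkVWd2ZRAAATZXd2IAACIAICQwAAACVmZmmnaKmFVXYzI0BGZBAAAAV3d3ZTJERVI1IzIAAAAAE1V5hnuamEMRAAMCVQAjIzRUV4dlUzJFWEcwAAAAAAAAABJWaZqrUAAAAFVjE1REVWU2d2MAJFVnRlEARTAAAAAAADVmiotwAAACVUFVQgE1aIZmYgBHZVQyVDNTAAMAAAAAAAF4eYQBAAIxAkMAAARWd4h1NERVISBFVUASFFMiIAAAAFV4l2MQAAAAIBVRABJGjHp1QiUQMDVmckQ0VVVRAAAAA2aIhjAwAkEAipYgE1Z8q7M0JEAwJWaXVTRWVSAAAAABMTElQDVWMyWZuFNFZ3nZ2AJEUAIFZodlZGVUAAAAAAAAECRRNVU1SHe8hDRVd8utUAJSAxRmVnmFVTAAASIQAAJEVVVFNHeJZozKZVRFeny2ATQSRFVbunVCAAFGd2UyJFMkZ1ZnyKdmaJvKdVVEZ6lTNENVVJy4VCEjJWZ5u6dlZ1WIVoiahmZnh6y3VRNVRlRUUiEEmWVSImZmZlnO/+y6qZdmVnpmnJeZiZhlJVEjVWQyAARmZmRFaoZmRorP//66hmZmeGat6nd5mXVmUld0VAAAJFVmepdpl2ZlVWzv7LhlZnZmV4i+pme8hWVaunE1AAIyVVZq3Hipm7dVNauoZVZmZmZXVmvrmIuGZovJUjVUAyAlVmetqLqrqGVANmZmZ4dmZ3Zod77suZp3iGVpZWUjIABFZmnYqpdmZlAEZmec23iaplaHabzJupZmVYlmZTNAAARWZsyKhVZmZANWm7zdy7umRahmaHe5tmaIdmZlQ1RSAFVWjbd1VWZohZq8p4vcqGZVmGZnVniXZolkVmVDVWUQJVZq63ZmZ3mJu7yFaJhlVVI5hmZmJTZmaHNWhjJWZlEEVWa+t2ZniEeXd2VpdVVVUxd2V5YzNlVVUzSHUFZVVBNVVmmpZnaGQkUwRVZUVVRFIUVXhneGZUNEREhgRVVmMUVVM1hmiHZTRTNVMQACABUxNWZIe9uGdldlJVI1VVUwAAAANFQ4dnZFVVUgAAAAA1RWZUm63tqah2ZTVDVVUzIAAAE0VAJWhlU0MQAAAAQUVXZmee7b3u7arJZ2RVVUNWU0VVVVICRWQAAAAAAAA1VnZmV3rN7d3e3N3JhVVVVDaqhmZmVQAAAAAAAAMzMCZWdmUVZmjO2pqqi8qFVVVVM3vLq7y4UAAAAAABQhJCNnh2ZkVmZmjO7bvN3YVWVWeJic3d7u62AAADQzIiE0VFVnZpx2ZmZp3//u//p2y7zN3Mve/+7+2EAEZVQyRSRSIjRmjcdmZme97/7v3tz////t3e///u3uyXZmZWeIA0AAJFZp2GZmVnmru5m97/////7t7//b7K/9iGdXmakSUQAEVmaoZmZFVWZmY5us"/>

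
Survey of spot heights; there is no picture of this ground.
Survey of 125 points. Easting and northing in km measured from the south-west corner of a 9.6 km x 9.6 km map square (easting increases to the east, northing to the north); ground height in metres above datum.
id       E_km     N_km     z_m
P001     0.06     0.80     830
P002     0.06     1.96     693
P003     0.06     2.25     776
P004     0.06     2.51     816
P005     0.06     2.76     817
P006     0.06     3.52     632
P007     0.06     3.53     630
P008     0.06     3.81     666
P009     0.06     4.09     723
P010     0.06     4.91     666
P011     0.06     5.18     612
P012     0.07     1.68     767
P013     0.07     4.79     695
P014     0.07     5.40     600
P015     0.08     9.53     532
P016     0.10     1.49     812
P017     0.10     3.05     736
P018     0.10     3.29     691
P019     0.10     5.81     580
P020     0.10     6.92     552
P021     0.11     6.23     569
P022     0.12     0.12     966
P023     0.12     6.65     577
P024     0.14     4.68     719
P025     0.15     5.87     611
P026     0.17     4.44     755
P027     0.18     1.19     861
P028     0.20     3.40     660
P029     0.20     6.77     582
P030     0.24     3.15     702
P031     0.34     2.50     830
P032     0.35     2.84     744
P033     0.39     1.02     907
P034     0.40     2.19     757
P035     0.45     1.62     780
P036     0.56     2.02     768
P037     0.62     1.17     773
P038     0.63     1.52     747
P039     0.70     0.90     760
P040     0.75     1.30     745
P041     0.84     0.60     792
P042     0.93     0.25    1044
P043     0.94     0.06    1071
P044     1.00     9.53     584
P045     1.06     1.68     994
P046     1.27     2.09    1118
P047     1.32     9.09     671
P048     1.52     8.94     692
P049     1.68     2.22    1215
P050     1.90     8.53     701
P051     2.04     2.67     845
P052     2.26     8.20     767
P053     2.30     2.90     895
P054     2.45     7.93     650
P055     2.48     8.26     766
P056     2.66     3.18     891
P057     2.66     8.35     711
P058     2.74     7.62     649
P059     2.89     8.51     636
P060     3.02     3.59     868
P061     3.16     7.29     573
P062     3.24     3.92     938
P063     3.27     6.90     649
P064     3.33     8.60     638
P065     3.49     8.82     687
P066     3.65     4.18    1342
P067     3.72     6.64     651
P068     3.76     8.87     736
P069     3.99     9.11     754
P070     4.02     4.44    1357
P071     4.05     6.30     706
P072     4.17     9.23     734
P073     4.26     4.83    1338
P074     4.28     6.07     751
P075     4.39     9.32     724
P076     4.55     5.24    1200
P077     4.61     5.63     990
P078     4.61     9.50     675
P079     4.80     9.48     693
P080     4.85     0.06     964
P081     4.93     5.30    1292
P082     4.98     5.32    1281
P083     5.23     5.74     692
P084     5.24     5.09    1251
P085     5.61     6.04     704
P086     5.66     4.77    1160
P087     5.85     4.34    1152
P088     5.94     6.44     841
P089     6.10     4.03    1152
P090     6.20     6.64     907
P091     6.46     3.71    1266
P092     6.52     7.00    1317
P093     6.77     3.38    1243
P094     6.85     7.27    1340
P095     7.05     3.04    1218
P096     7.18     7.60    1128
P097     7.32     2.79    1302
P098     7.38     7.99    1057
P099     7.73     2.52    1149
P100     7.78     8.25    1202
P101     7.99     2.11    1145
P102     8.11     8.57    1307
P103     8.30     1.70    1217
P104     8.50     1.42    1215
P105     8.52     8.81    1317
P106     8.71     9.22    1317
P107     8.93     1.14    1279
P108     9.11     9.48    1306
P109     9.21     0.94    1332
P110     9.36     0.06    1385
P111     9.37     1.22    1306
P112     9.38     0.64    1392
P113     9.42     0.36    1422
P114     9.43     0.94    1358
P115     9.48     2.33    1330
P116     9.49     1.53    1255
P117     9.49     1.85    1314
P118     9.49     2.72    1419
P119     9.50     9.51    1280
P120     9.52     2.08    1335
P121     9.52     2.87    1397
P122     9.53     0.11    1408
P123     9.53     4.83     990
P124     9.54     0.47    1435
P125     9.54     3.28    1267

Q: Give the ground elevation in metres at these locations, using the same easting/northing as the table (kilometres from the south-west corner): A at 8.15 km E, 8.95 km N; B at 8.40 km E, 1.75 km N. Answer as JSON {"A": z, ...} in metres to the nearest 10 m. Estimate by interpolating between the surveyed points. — {"A": 1320, "B": 1180}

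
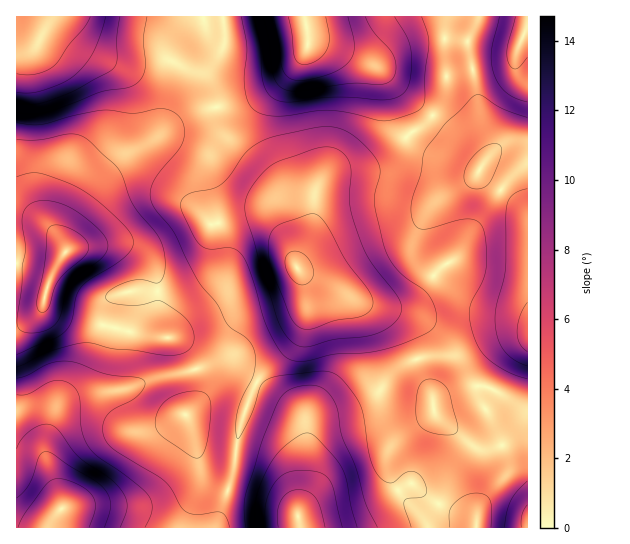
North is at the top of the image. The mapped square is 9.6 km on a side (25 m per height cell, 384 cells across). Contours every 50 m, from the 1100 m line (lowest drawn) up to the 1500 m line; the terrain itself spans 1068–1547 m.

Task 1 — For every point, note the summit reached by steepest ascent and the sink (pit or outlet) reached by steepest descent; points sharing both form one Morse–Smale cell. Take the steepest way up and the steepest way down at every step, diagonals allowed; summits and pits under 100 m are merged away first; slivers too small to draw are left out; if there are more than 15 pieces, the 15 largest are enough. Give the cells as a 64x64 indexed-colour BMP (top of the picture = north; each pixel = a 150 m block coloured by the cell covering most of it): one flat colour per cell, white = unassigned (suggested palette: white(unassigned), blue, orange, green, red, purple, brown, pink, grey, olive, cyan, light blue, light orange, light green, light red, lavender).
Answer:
<image width="64" height="64" href="data:image/bmp;base64,Qk12CAAAAAAAAHYAAAAoAAAAQAAAAEAAAAABAAQAAAAAAAAIAAATCwAAEwsAABAAAAAAAAAA////ALR3HwAOf/8ALKAsACgn1gC9Z5QAS1aMAMJ34wB/f38AIr28AM++FwDox64AeLv/AIrfmACWmP8A1bDFAO7u4RERERERERERER///////U3d3d3d3d3d3d3URERE7u7hERERERERERERH//////0RERE3d3d3d3d3URERETu7u4RERERERERERER/////4RERERE3d3d3d1ERERERO7u4RERERERERERERH///iIiERERERE3d3dRERERERE7u7hEREREREREREREfiIiIiIRERERERE3dRERERERETu7uEREREREREREREcyIiIiIhERERERERERERERERERO7uEREREREREREREczIiIiIiERERERERERERERERERE7u4REREREREREREczMiIiIiIRERERERERERERERERETu4RERERERERERERzMyIiIiIhERERERERERERERERERBERERERERERERERHMzIiIiIiEREREREREREREREREREERERERERERERERHMzMyIiIiIREREREREREREREREREQREREREREREREREczMzIiIiIhERERERERERERERERERBERERERERERERERzMzMiIiIiEREREREREREREREREREERERERERERERERHMzMyIiIiIREREREREREREREREREQREREREREREREREczMzMiIiIRERERERERERERERERERBERERERERERERERPMzMyIiIREREREREREREREREREQiERERERERERERERETzMzIiIREREREREREREQkREREQiIRERERERERERERERM8zMyERERERERERERERCIiJEIiIhEREREREREREREREzPMw0RERERERERERERCIiIiIiIiERERERERERERERETMzMzNEREREREREREREIiIiIiIiIRERERERERERERETMzMzMzREREREREREREIiIiIiIiIhERERERERERERERMzMzMzM0REREREREREQiIiIiIiIiERERERERERERERMzMzMzMzNERERERERERCIiIiIiIiIRERERERERERERMzMzMzMzMzRERERERERCIiIiIiIiIhERERERERERETMzMzMzMzMzNEREREREREIiIiIiIiIiERERERERERERMzMzMzMzMzMzREREREREIiIiIiIiIiIREREREREREREzMzMzMzMzMzNEREREREIiIiIiIiIiIhERERERERERETMzMzMzMzMzM0RERERCIiIiIiIiIiIiERERERERERERMzMzMzMzMzMzREREQiIiIiIiIiIiIiIREREREREREREzMzMzMzMzMzNEREIiIiIiIiIiIiIiIhERERERERERETMzMzMzMzMzM0RCIiIiIiIiIiIiIiIiERERERERERETMzMzMzMzMzMzQiIiIiIiIiIiIiIiIiIRERERERERERMzMzMzMzMzMzIiIiIiIiIiIiIiIiIiIhERERERERERMzMzMzMzMzMzMiIiIiIiIiIiIiIiIiIiERERERERERMzMzMzMzMzMzMzIiIiIiIiIiIiIiIiIiIREREzMzMzMzMzMzMzMzMzMzMiIiIiIiIiIiIiIiIiIhERFTMzMzMzMzMzMzMzMzMzMzIiIiIiIiIiIiIiIiIiERFVUzMzMzMzMzMzMzMzMzMzMiIiIiIiIiIiIiIiIiIVVVVTMzMzMzMzMzMzMzMzMzMyIiIiIiIiIiIiIiIiIlVVVVUzMzMzMzMzMzMzMzMzMzIiIiIiIiIiIiIiIiIiVVVVVTMzMzMzMzMzMzMzMzMzMiIiIiIiIiIiIiIiIiBVVVVVUzMzMzMzMzMzMzMzMzNiIiIiIiIiIiIiIiIiAFVVVVVVMzMzMzMzMzMzMzMzZmYiIiIiIiIiIiIiIgAAVVVVVVUzMzMzMzMzMzMzM2ZmZiIiIiIiIiIiIiIgAABVVVVVVVMzMzMzMzMzMzM2ZmZmZiIiIiIiIiIiIgAAAFVVVVVVVTMzMzMzMzMzM2ZmZmZmZmZiIiIiIiAAAAAAVVVVVVVVUzMzMzMzMzM2ZmZmZmZmZmZiIiIgAACQAABVVVVVVVVVUzMzMzMzM2ZmZmZmZmZmZmYiIAAACZkAAFVVVVVVVVVVUzMzMzM2ZmZmZmZmZmZmZiAAAACZmZmZVVVVVVVVVVVVMzMzM2ZmZmZmZmZmZmZmAAAACZmZmZlVVVVVVVVVVVVVMzMzZmZmZmZmZmZmZmYAAAmZmZmZmVVVVVVVVVVVVVVVMzZmZmZmZmZmZmZmYAAAmZmZmZmZVVVVVVVVVVVVVVVVNmZmZmZmZmZmZmZgAAd5mZmZmZlVVVVVVVVVVVVVVVVbu7ZmZmZmZmZmZmAAd3mZmZmZmVVVVVVVVVVVVVVVVVu7u7ZmZmZmZmZmYAd3d5mZmZmZVVVVVVVVVVVVVVVVu7u7u7ZmZmZmZmYHd3d3mZmZmZlVVVVVVVVVVVVVVVu7u7u7u2ZmZmZmZnd3d3eZmZmZmVVVVVVVVVVVVVVaqru7u7u7tmZmZmZnd3d3d3d3mZmZVVVVVVVVVVVVWqqqq7u7u7u2ZmZmZ3d3d3d3d3d3d5kFVVVVVaqqqqqqqqqqu7u7u7tmZmd3d3d3d3d3d3d3eQAFVVWqqqqqqqqqqqq7u7u7u7Z3d3d3d3d3d3d3d3d5AAVVWqqqqqqqqqqqqru7u7u7d3d3d3d3d3d3d3d3d3kAAFWqqqqqqqqqqqqqu7u7u7t3d3d3d3d3d3d3d3d3dwAAVaqqqqqqqqqqqqq7u7u7u3d3d3d3d3d3d3d3d3d3"/>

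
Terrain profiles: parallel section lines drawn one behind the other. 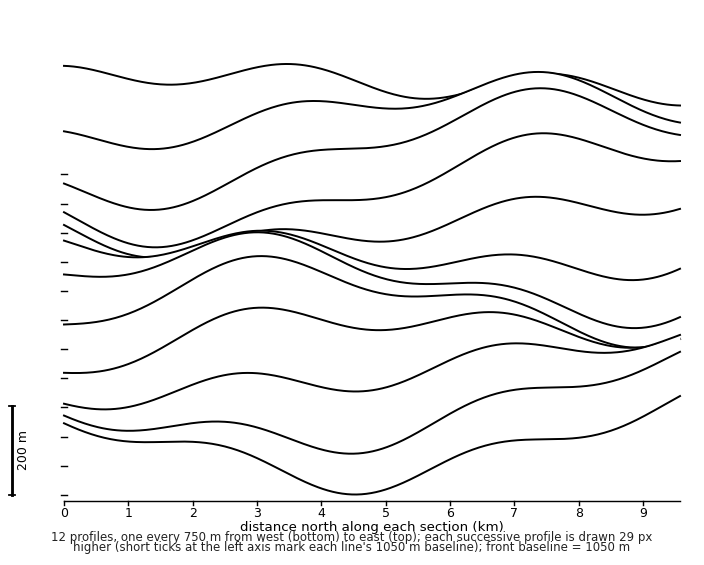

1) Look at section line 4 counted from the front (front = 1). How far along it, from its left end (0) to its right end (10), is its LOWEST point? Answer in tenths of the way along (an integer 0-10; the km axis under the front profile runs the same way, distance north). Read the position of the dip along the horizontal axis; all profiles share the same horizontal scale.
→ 0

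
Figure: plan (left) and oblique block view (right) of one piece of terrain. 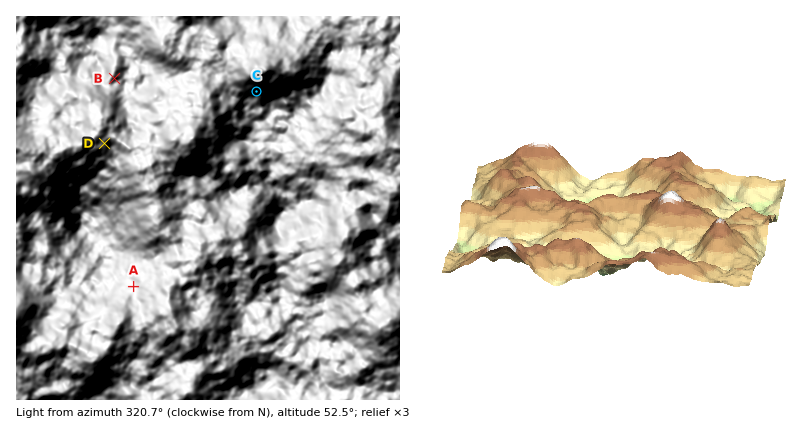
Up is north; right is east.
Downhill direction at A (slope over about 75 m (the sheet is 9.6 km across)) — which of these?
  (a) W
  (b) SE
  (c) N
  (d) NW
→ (d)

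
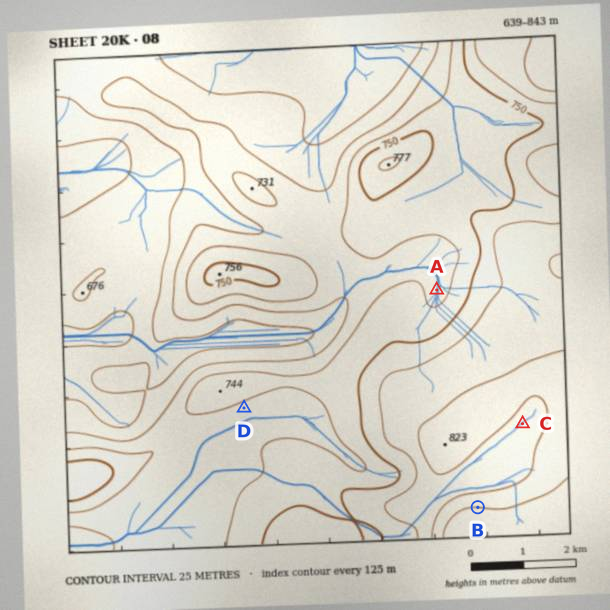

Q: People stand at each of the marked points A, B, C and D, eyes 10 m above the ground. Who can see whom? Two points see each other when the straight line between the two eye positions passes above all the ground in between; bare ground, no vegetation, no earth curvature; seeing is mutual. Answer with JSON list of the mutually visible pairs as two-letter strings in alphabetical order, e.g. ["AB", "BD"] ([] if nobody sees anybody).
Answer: ["BC", "BD"]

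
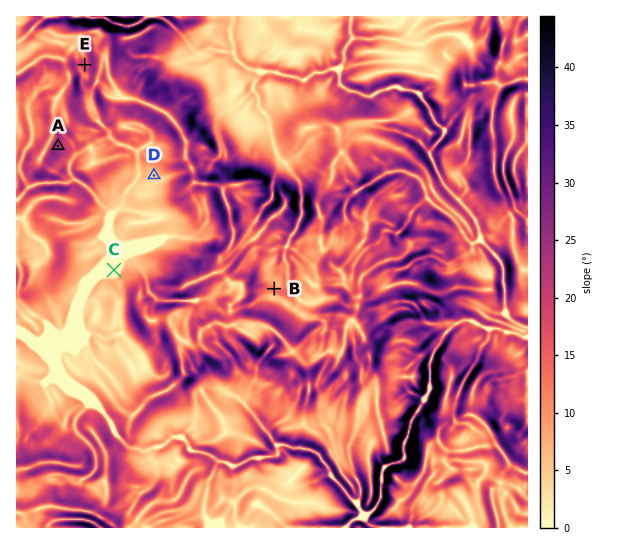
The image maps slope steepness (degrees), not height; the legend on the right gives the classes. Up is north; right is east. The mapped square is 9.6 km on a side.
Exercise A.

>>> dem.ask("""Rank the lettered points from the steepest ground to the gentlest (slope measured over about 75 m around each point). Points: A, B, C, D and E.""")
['A', 'E', 'B', 'D', 'C']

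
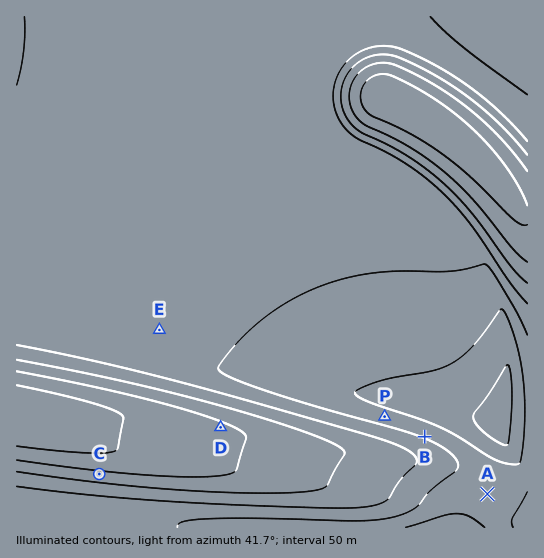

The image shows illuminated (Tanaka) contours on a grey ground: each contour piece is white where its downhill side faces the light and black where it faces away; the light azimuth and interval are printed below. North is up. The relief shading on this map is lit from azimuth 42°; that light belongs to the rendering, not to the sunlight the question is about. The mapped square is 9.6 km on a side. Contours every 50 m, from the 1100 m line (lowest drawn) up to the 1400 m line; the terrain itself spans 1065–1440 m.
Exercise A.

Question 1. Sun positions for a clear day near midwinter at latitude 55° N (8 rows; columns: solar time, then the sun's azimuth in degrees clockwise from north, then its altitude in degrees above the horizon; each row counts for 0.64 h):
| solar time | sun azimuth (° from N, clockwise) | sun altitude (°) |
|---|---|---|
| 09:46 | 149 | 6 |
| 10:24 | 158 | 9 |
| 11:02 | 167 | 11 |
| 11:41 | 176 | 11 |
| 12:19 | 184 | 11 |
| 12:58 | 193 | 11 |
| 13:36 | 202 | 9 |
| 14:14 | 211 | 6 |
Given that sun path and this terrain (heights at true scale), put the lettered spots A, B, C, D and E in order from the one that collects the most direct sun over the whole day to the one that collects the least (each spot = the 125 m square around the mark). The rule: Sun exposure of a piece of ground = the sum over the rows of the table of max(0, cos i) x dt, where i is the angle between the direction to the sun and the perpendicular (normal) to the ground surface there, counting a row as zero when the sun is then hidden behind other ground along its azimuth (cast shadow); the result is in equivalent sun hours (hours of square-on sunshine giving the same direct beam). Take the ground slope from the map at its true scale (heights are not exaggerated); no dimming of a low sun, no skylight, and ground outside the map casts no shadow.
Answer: C > A ≈ E ≈ D > B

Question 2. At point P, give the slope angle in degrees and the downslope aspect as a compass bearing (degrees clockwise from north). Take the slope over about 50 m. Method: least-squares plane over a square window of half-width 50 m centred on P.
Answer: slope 9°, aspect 15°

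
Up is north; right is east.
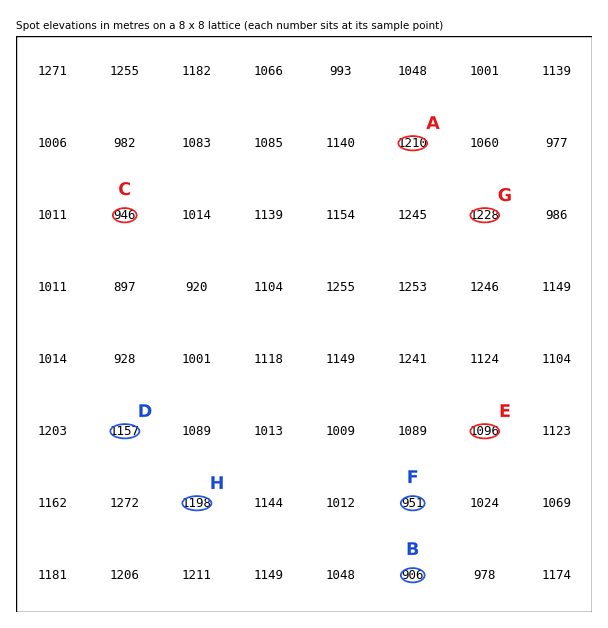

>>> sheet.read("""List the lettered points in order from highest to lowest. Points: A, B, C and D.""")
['A', 'D', 'C', 'B']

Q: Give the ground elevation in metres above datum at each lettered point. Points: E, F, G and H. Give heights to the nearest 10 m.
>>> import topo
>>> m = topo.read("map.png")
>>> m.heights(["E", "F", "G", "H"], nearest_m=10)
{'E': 1100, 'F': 950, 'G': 1230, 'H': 1200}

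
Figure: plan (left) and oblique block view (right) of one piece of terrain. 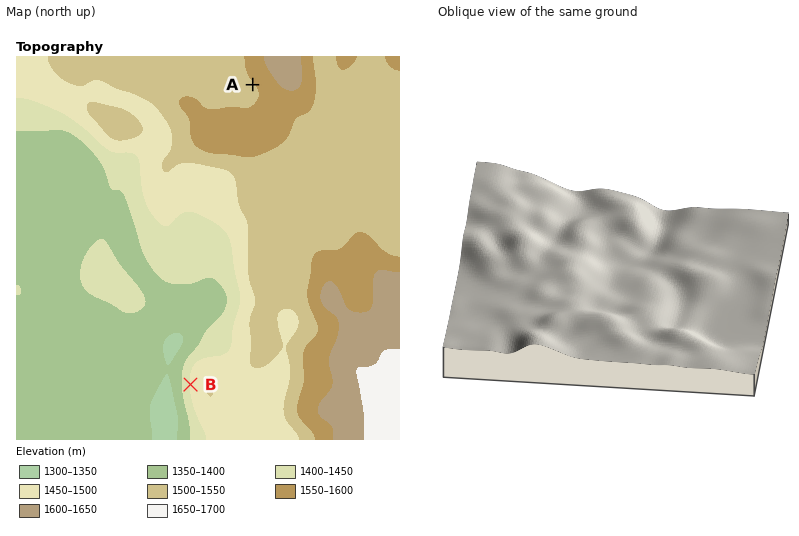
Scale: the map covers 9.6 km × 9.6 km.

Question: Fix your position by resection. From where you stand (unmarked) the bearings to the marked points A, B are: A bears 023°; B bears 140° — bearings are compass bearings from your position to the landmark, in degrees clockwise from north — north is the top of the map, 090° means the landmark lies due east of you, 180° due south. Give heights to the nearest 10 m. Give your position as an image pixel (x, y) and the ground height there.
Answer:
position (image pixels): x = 147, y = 333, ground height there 1380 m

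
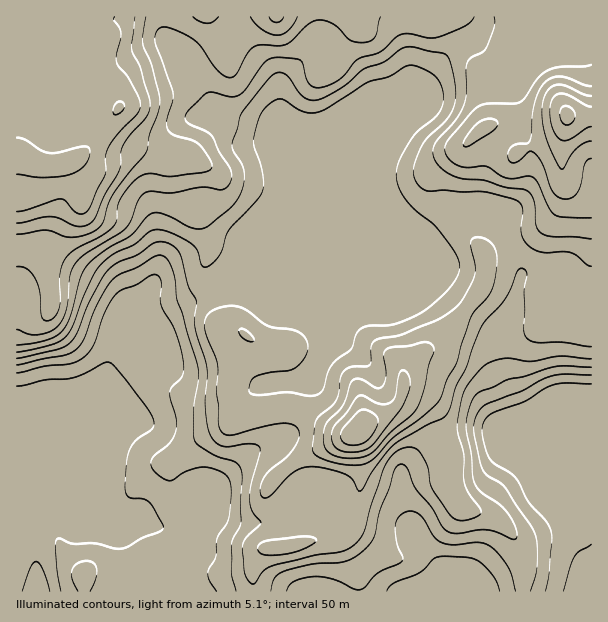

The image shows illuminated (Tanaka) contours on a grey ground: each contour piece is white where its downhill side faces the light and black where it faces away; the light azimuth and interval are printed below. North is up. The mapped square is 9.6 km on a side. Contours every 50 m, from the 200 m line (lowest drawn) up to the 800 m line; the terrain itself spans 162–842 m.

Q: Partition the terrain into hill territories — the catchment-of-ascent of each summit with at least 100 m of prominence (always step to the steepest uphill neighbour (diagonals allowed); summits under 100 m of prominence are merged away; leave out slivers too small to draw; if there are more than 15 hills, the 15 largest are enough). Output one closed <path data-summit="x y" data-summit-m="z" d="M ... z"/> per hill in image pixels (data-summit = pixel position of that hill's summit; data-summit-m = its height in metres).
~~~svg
<path data-summit="17 155" data-summit-m="842" d="M483 16l-467 1 1 575 575-1 0-154-12-30 3-50 6-42-25-39-10-4-27 0-7 6-8 33-16 25-3 11 3 18 10 18 12 42 16 34-1 3-30-29-5-1-25-2-27 4-18 8-24 23-2 6 1 30 11 33-13-11-66-17-21 10-26 4-12-1 26-30 0-3-20-28-10-10-8-2 18-8 7-7 5-14 4-28 18-20 12-27 2-21-3-3-21-12-36-14-18-15-13-5-1-2 20-20 18-9 18-25 102-102 15-6 7-7 6-15 16-24 16-16 18-9 6-5 4-8z"/><path data-summit="567 116" data-summit-m="813" d="M591 16l-106 0-1 8-4 8-6 5-18 9-16 16-16 24-6 15-7 7-15 6-102 102-8 9-4 11-6 5-18 9-20 22 10 4 123 0 30-12 11-12 20-27 12-11 15-4 18 2 21 11 7 7 17 46 5-4 27 0 9 4 13 21 12 15 1 11-6 34-3 50 11 29z"/><path data-summit="359 431" data-summit-m="692" d="M467 210l-17 1-6 3-12 11-20 27-11 12-30 12-121 0 20 16 36 14 21 12 3 3-4 26-13 27-15 15-4 28-5 14-7 7-18 8 8 2 10 10 20 28 0 3-16 17-10 14 38-4 21-10 57 14 12 4 9 8 1-4-11-27-1-30 2-6 24-23 18-8 27-4 25 2 5 1 22 23 9 5-14-32-14-46-10-18-3-11 3-18 16-25 10-41-17-40-7-7z"/>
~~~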